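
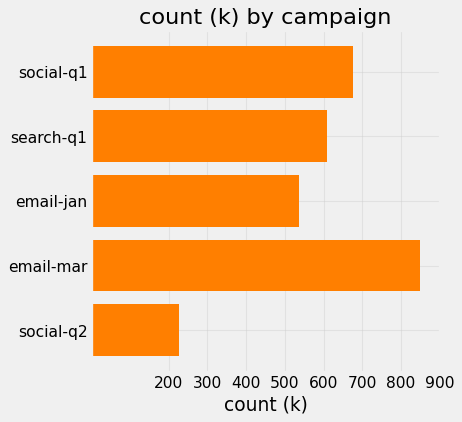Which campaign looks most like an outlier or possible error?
social-q2 ≈ 200; the rest sit between ≈ 500 and ≈ 800.

social-q2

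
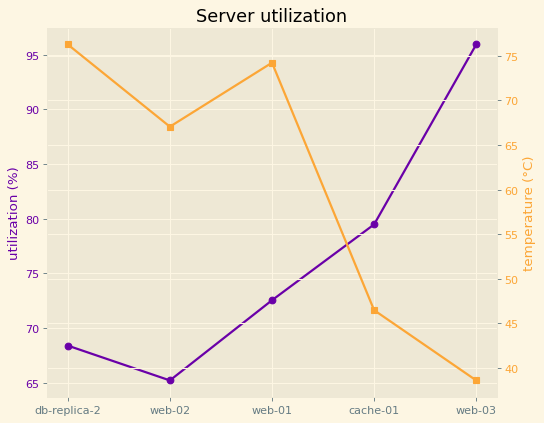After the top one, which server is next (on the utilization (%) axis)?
Top 3 (on the utilization (%) axis): web-03 ≈ 95, cache-01 ≈ 80, web-01 ≈ 75.

cache-01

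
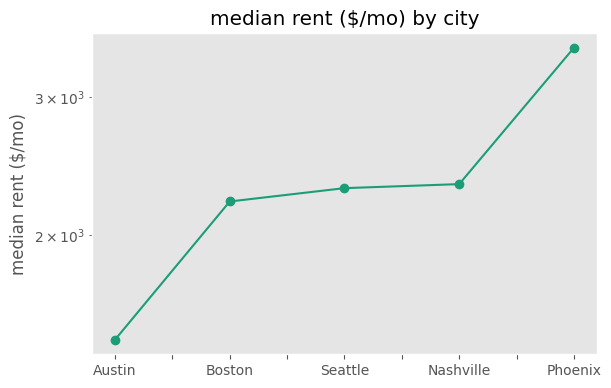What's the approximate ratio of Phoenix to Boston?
Phoenix ≈ 3400, Boston ≈ 2200; 3400/2200 ≈ 1.55.

≈ 1.55×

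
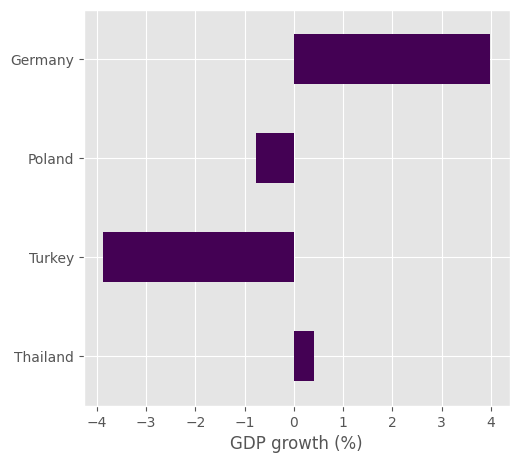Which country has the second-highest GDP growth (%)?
Thailand

Top 3: Germany ≈ 4, Thailand ≈ 0, Poland ≈ -1.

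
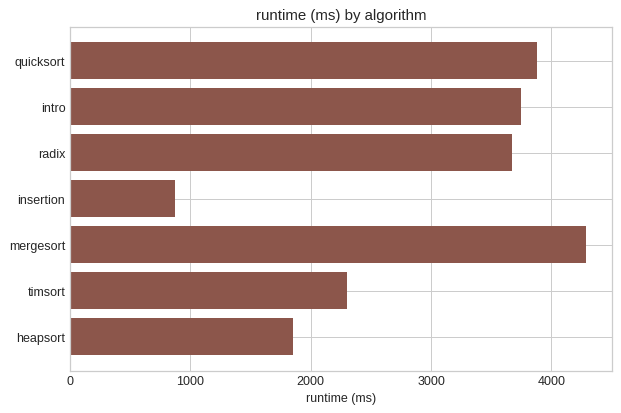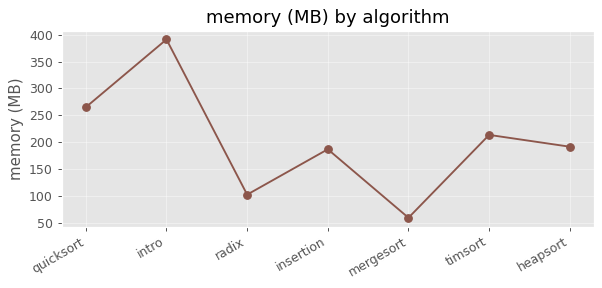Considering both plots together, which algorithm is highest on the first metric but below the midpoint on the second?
Chart 2 median memory (MB) ≈ 200; below-median algorithms: radix, insertion, mergesort. Among those, mergesort has the highest runtime (ms) (≈ 4500).

mergesort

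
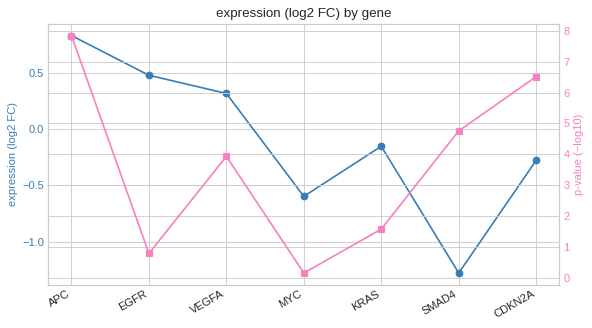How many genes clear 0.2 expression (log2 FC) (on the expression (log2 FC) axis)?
Above 0.2: APC, EGFR, VEGFA.

3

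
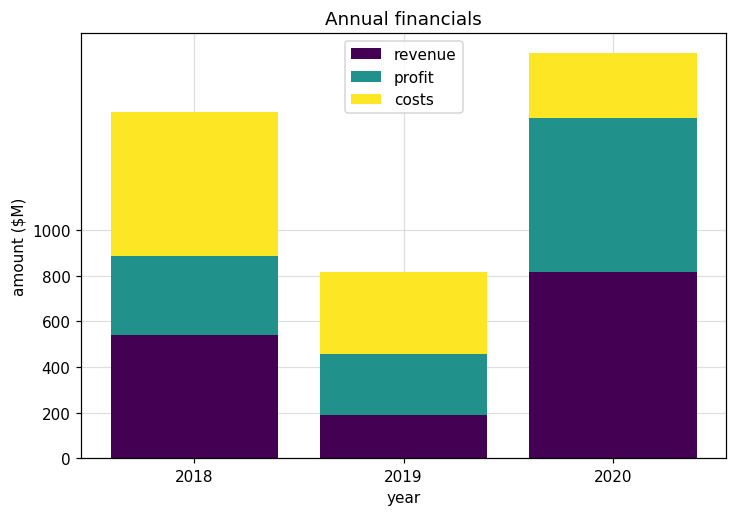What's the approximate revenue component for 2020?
≈ 800

revenue top ≈ 800, bottom ≈ 0; segment ≈ 800.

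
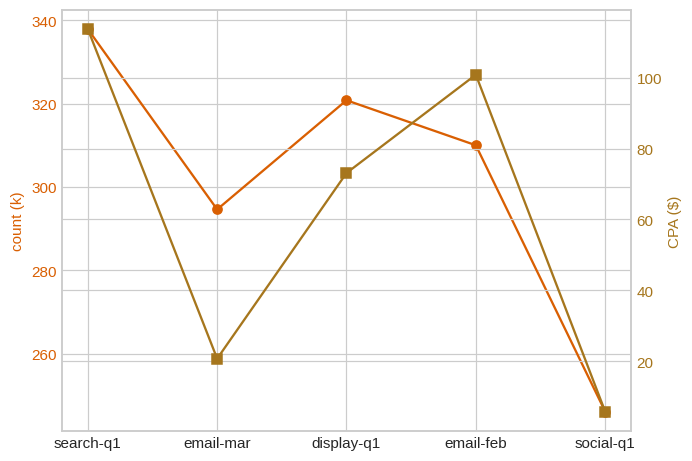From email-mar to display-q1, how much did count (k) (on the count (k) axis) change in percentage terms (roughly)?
email-mar ≈ 290, display-q1 ≈ 320; (320 − 290) / 290 ≈ +10.3%.

≈ +10.3%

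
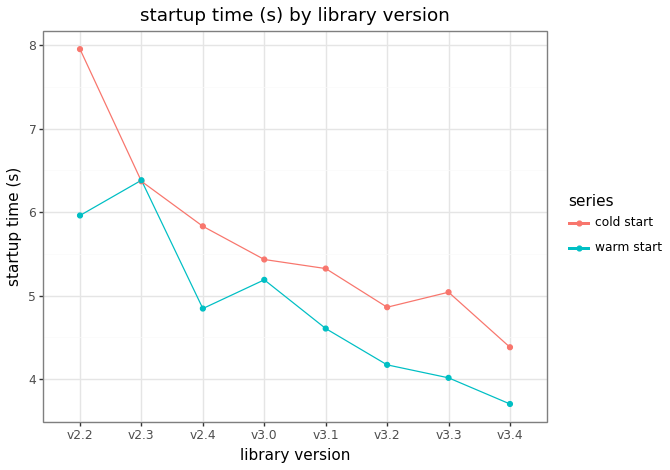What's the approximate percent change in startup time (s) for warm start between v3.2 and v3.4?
≈ -12.5%

v3.2 ≈ 4.0, v3.4 ≈ 3.5; (3.5 − 4.0) / 4.0 ≈ -12.5%.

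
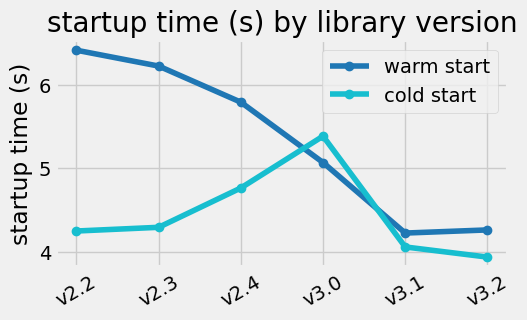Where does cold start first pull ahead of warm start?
v2.4: cold start ≈ 5.0 vs warm start ≈ 6.0 (not yet); v3.0: cold start ≈ 5.5 vs warm start ≈ 5.0 (first crossover).

v3.0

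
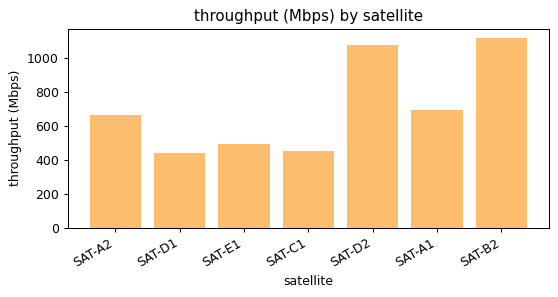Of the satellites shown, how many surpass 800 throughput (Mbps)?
2

Above 800: SAT-D2, SAT-B2.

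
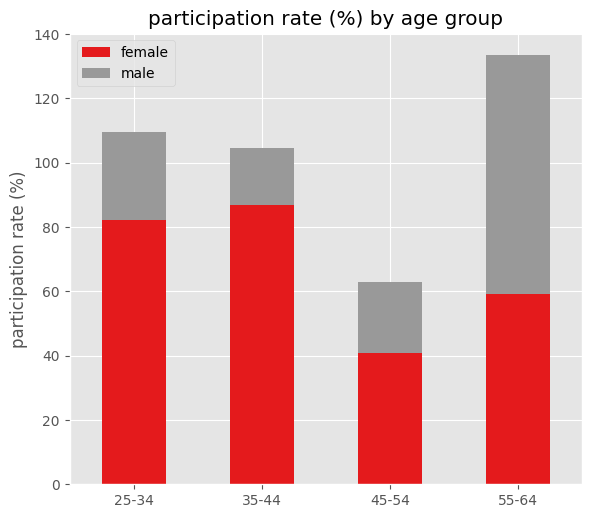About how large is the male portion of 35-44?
≈ 20

male top ≈ 100, bottom ≈ 80; segment ≈ 20.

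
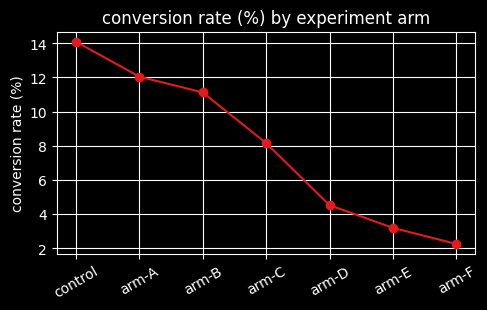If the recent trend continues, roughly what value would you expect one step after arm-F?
≈ 0.5

Last three: 5, 3, 2 → slope ≈ -1.5/step → next ≈ 0.5.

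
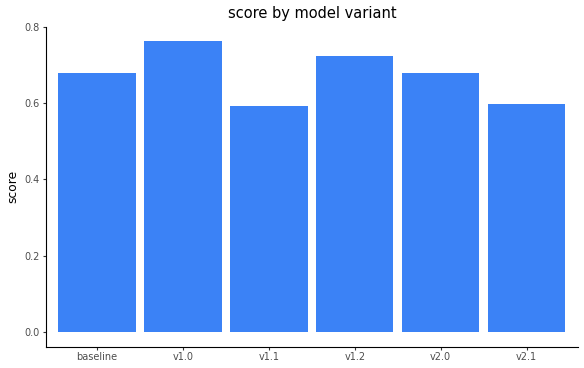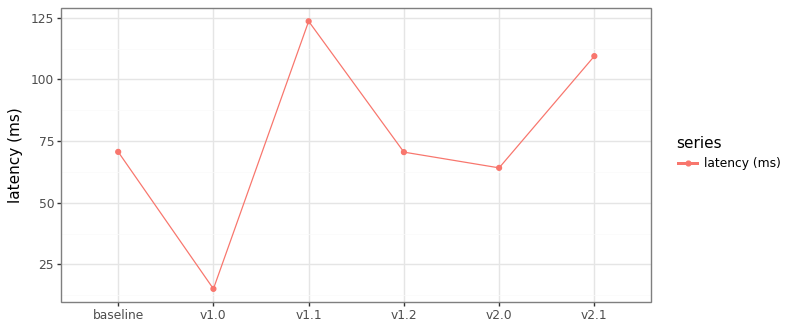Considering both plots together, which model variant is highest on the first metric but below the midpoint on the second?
v1.0

Chart 2 median latency (ms) ≈ 80; below-median model variants: v1.0, v1.2, v2.0. Among those, v1.0 has the highest score (≈ 0.8).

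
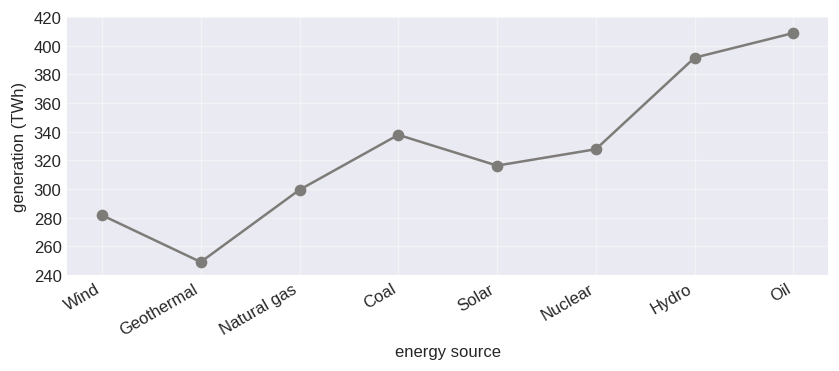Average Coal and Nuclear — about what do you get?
≈ 330

(340 + 320) / 2 ≈ 330.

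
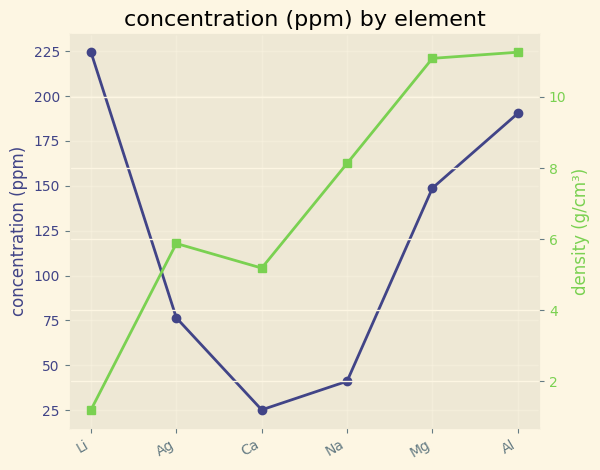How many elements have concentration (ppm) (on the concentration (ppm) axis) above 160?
2

Above 160: Li, Al.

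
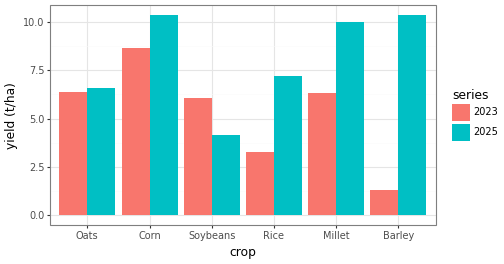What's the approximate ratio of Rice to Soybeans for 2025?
≈ 1.75×

Rice ≈ 7, Soybeans ≈ 4; 7/4 ≈ 1.75.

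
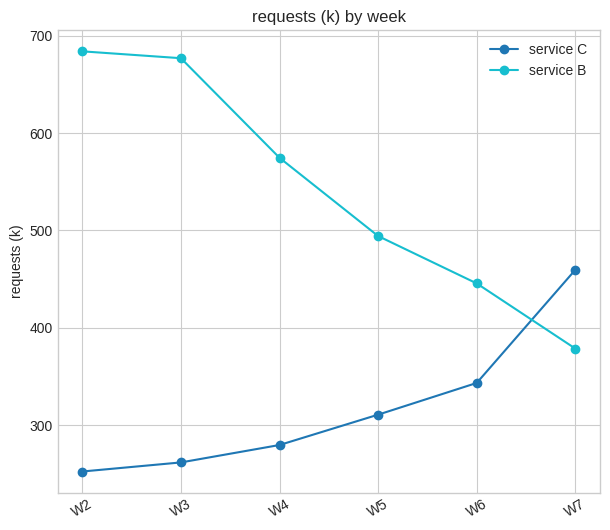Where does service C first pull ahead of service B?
W7

W6: service C ≈ 350 vs service B ≈ 450 (not yet); W7: service C ≈ 450 vs service B ≈ 400 (first crossover).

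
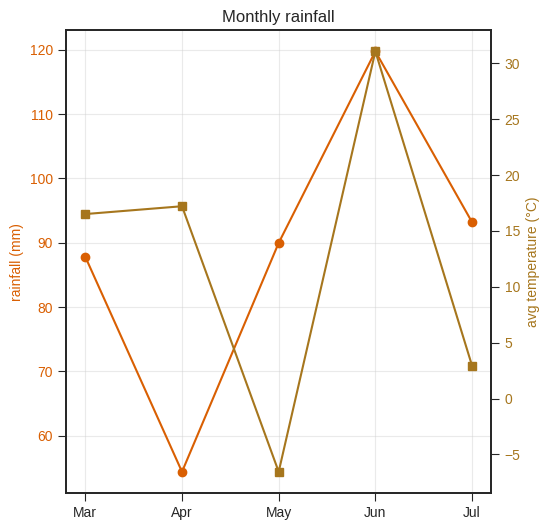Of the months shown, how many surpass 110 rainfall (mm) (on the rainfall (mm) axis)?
1

Above 110: Jun.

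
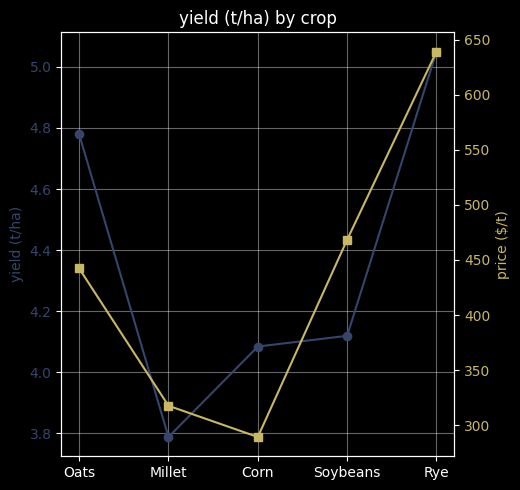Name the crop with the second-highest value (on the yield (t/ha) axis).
Top 3 (on the yield (t/ha) axis): Rye ≈ 5.0, Oats ≈ 4.8, Soybeans ≈ 4.2.

Oats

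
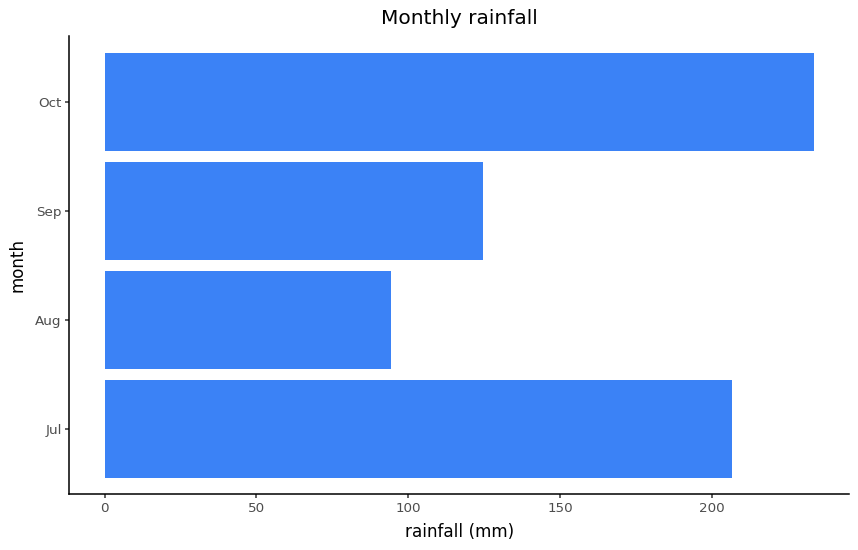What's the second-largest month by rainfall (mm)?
Jul

Top 3: Oct ≈ 240, Jul ≈ 200, Sep ≈ 120.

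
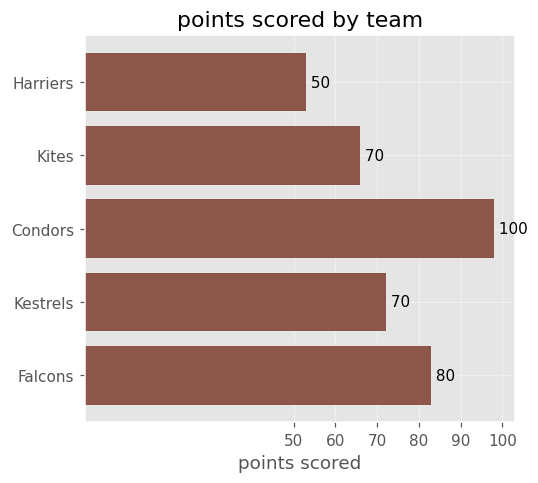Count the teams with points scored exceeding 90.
Above 90: Condors.

1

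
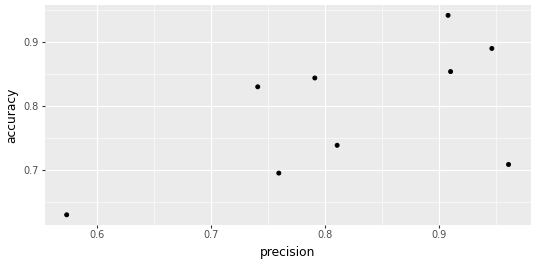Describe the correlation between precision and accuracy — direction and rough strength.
positive, moderate

Points are positively correlated; moderate (|r| ≈ 0.6).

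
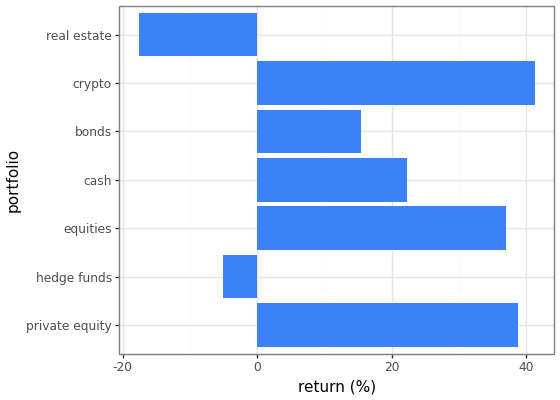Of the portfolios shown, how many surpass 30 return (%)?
3

Above 30: private equity, equities, crypto.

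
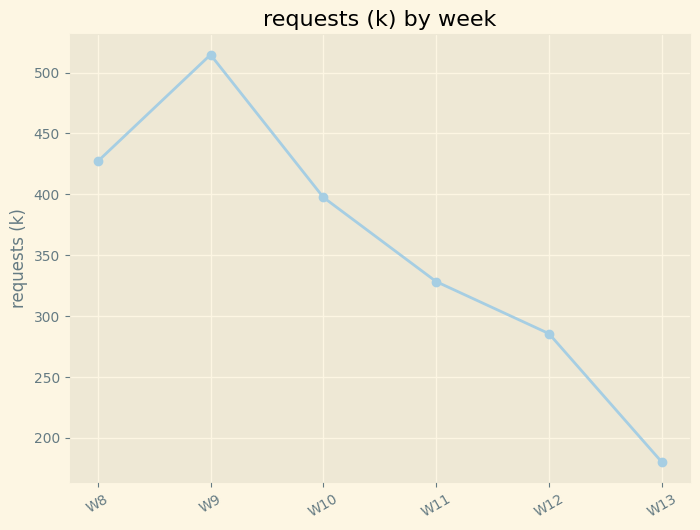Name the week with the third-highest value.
Top 4: W9 ≈ 500, W8 ≈ 450, W10 ≈ 400, W11 ≈ 350.

W10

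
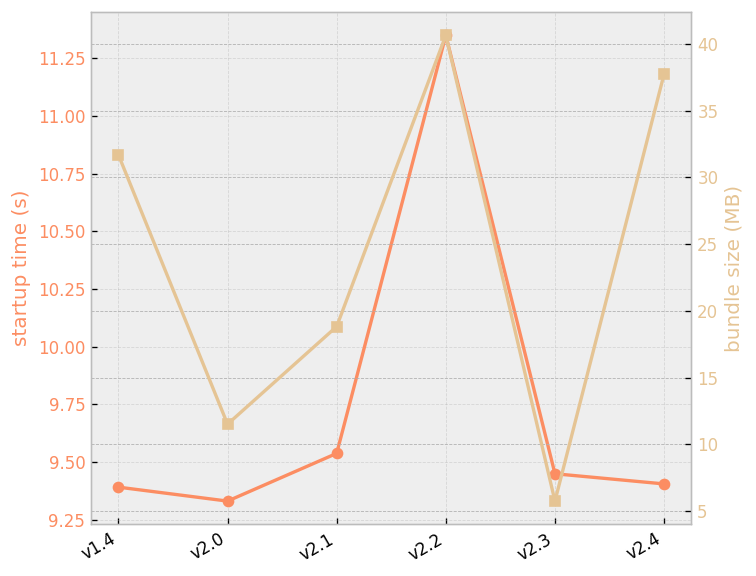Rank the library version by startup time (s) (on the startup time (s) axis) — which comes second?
v2.1

Top 3 (on the startup time (s) axis): v2.2 ≈ 11.4, v2.1 ≈ 9.6, v2.3 ≈ 9.4.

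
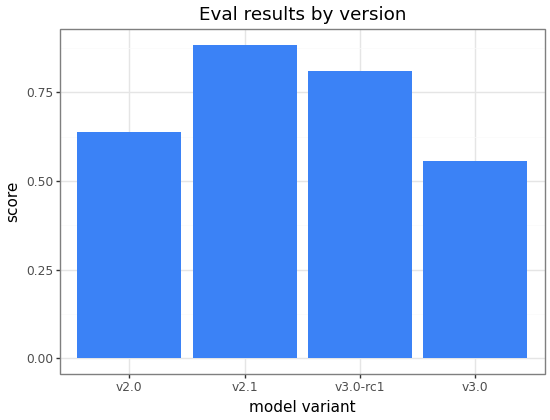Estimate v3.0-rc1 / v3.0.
≈ 1.33×

v3.0-rc1 ≈ 0.8, v3.0 ≈ 0.6; 0.8/0.6 ≈ 1.33.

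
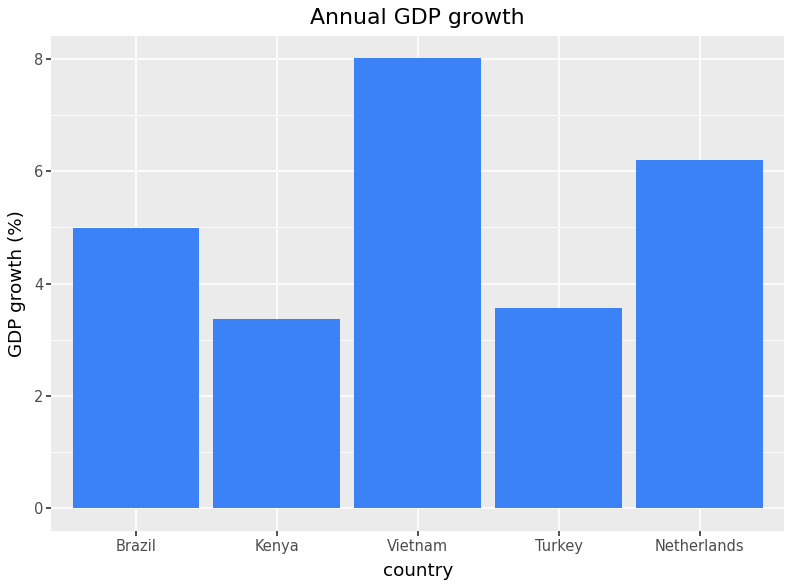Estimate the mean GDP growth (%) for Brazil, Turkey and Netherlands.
(5 + 4 + 6) / 3 ≈ 5.

≈ 5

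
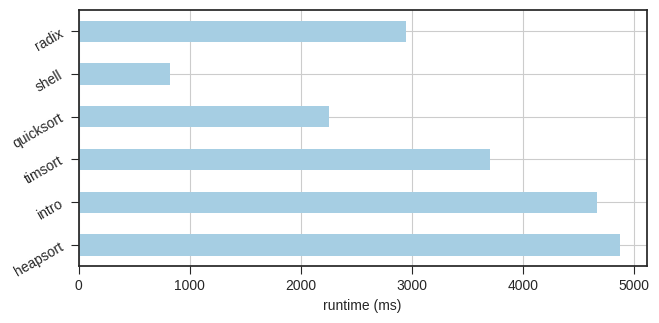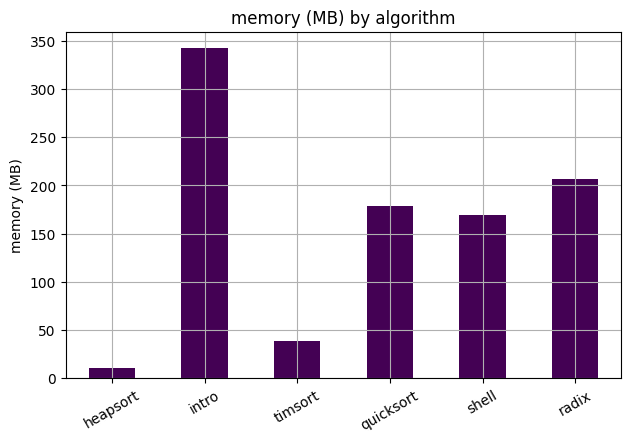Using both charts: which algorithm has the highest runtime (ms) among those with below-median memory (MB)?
Chart 2 median memory (MB) ≈ 150; below-median algorithms: heapsort, timsort, shell. Among those, heapsort has the highest runtime (ms) (≈ 5000).

heapsort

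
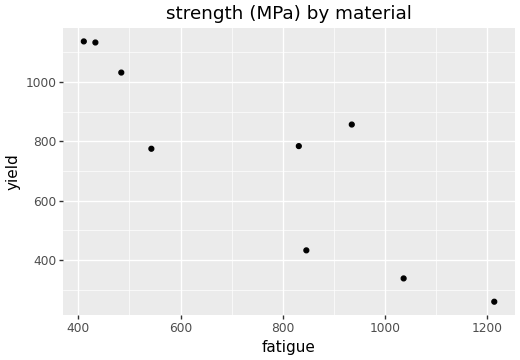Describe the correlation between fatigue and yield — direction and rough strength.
Points are negatively correlated; strong (|r| ≈ 0.9).

negative, strong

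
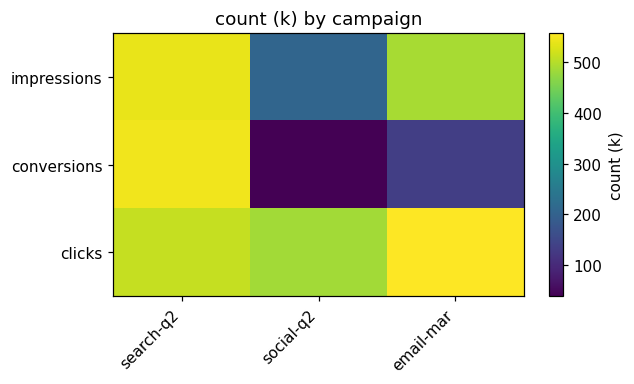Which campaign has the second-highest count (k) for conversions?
email-mar

Top 3 for conversions: search-q2 ≈ 550, email-mar ≈ 150, social-q2 ≈ 50.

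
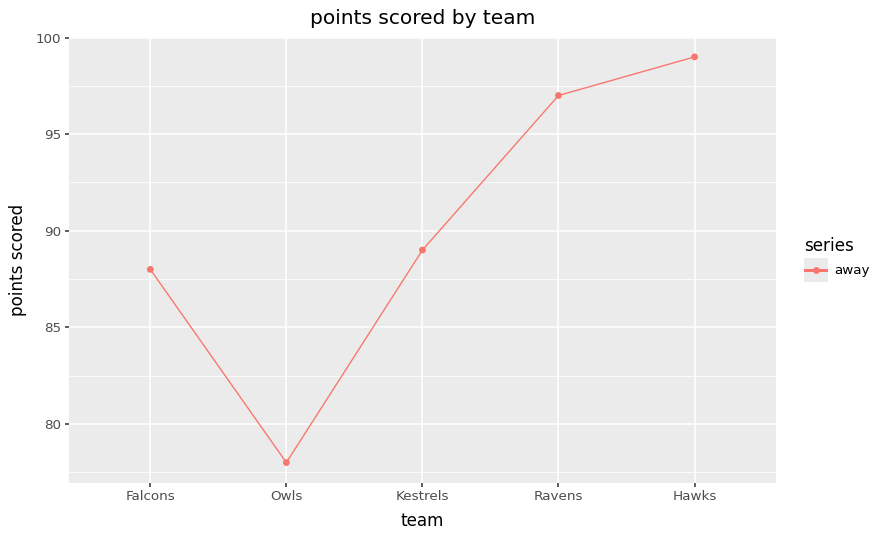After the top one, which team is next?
Ravens

Top 3: Hawks ≈ 100, Ravens ≈ 96, Kestrels ≈ 88.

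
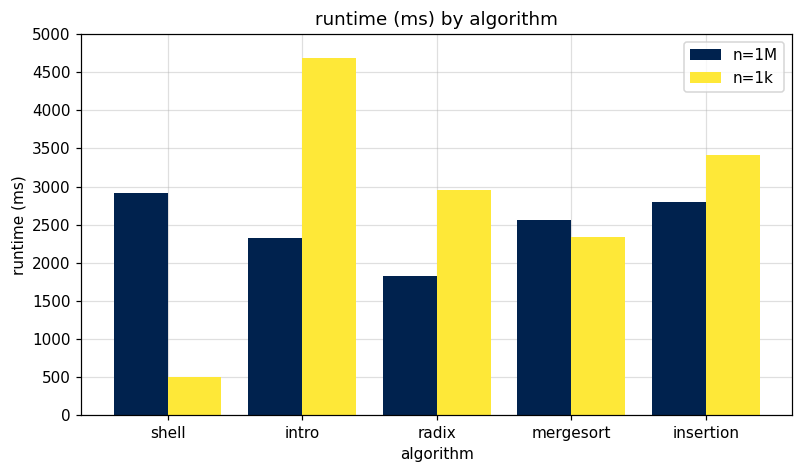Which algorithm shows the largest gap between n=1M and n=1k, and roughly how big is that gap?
shell: n=1M ≈ 3000, n=1k ≈ 500 → gap ≈ 2500. Next-largest (intro) is only ≈ 2000.

shell, ≈ 2500 ms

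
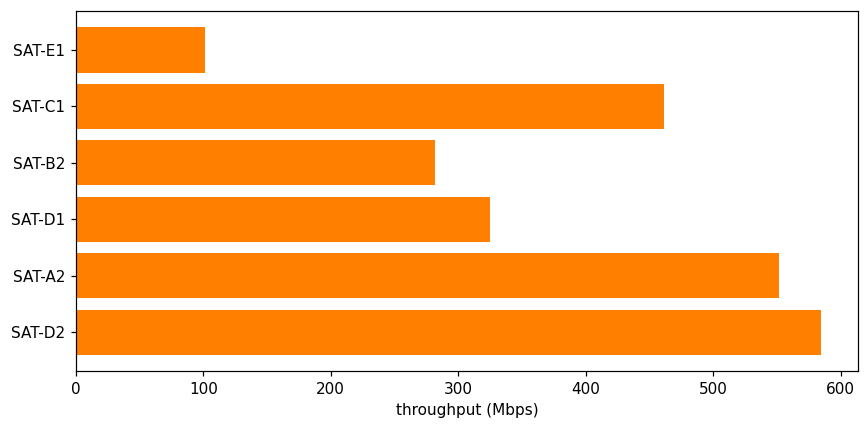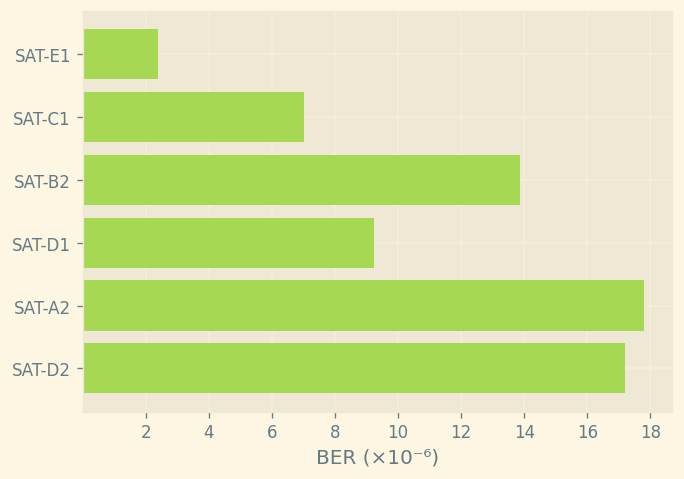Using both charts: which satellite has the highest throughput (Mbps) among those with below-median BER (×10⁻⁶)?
SAT-C1

Chart 2 median BER (×10⁻⁶) ≈ 12; below-median satellites: SAT-E1, SAT-C1, SAT-D1. Among those, SAT-C1 has the highest throughput (Mbps) (≈ 500).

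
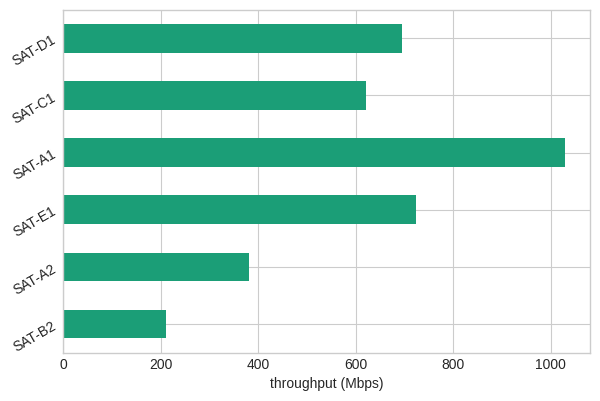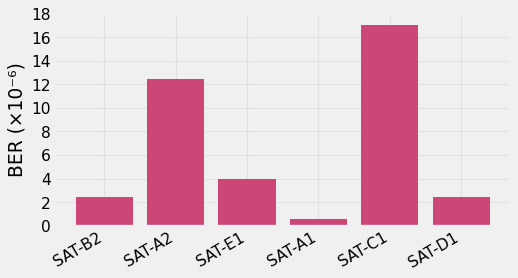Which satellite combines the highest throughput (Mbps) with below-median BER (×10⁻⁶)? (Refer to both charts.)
Chart 2 median BER (×10⁻⁶) ≈ 4; below-median satellites: SAT-B2, SAT-A1, SAT-D1. Among those, SAT-A1 has the highest throughput (Mbps) (≈ 1000).

SAT-A1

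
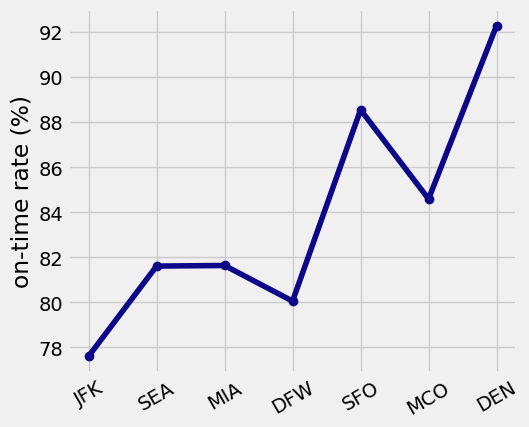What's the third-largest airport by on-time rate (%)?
MCO

Top 4: DEN ≈ 92, SFO ≈ 88, MCO ≈ 84, MIA ≈ 82.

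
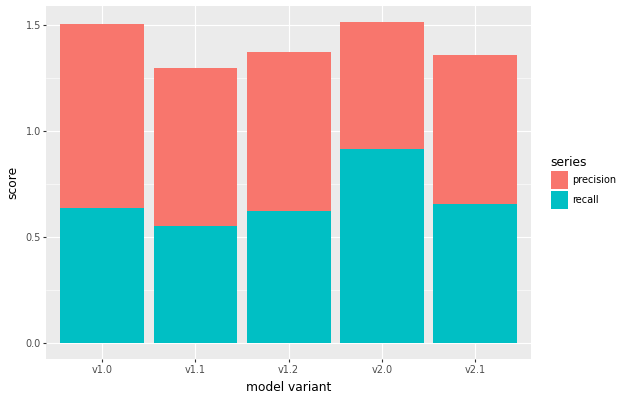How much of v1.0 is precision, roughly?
≈ 1.0

precision top ≈ 1.6, bottom ≈ 0.6; segment ≈ 1.0.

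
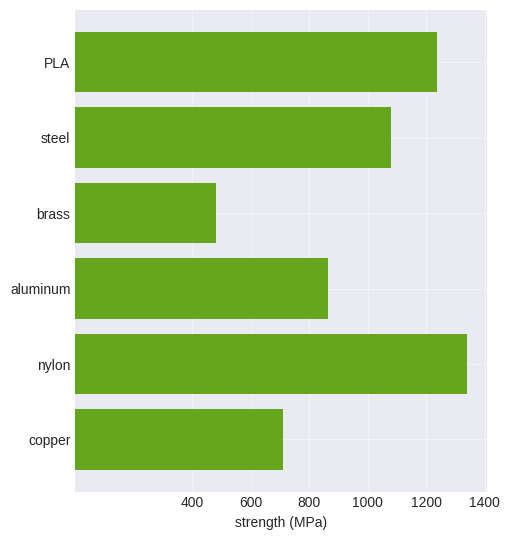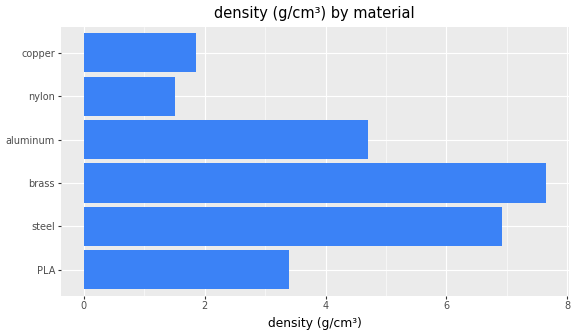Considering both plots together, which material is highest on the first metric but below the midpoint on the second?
Chart 2 median density (g/cm³) ≈ 4; below-median materials: PLA, nylon, copper. Among those, nylon has the highest strength (MPa) (≈ 1400).

nylon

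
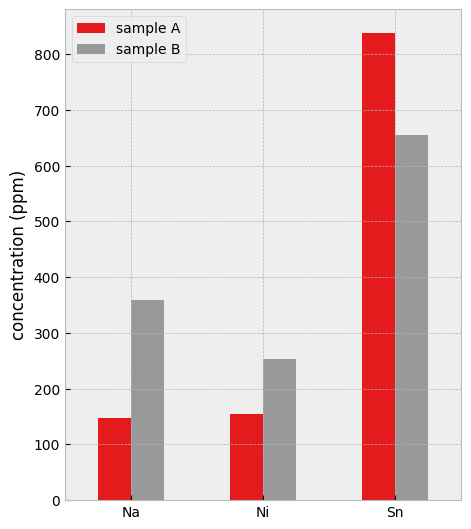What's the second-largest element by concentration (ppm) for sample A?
Top 3 for sample A: Sn ≈ 800, Ni ≈ 200, Na ≈ 100.

Ni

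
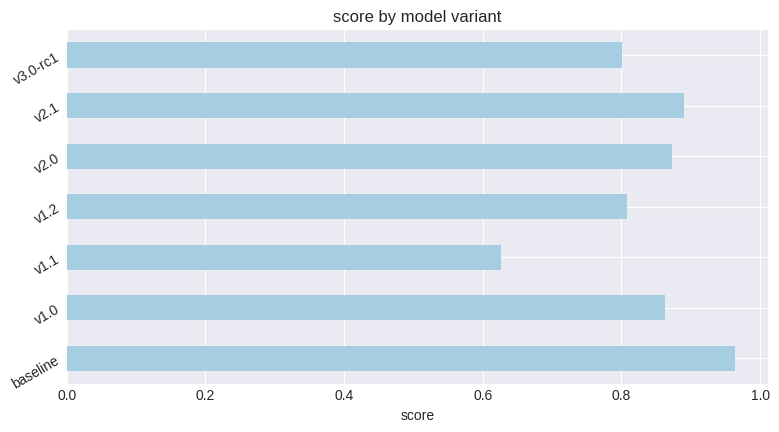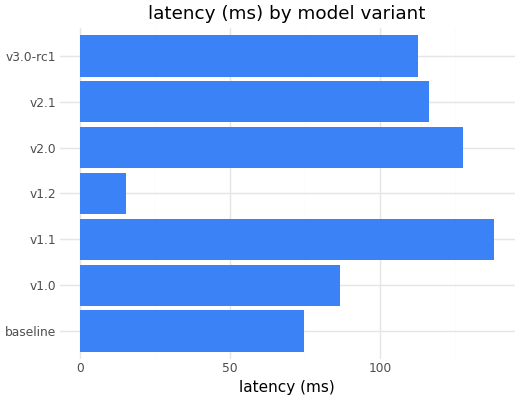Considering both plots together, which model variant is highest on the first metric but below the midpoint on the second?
baseline

Chart 2 median latency (ms) ≈ 120; below-median model variants: baseline, v1.0, v1.2. Among those, baseline has the highest score (≈ 1).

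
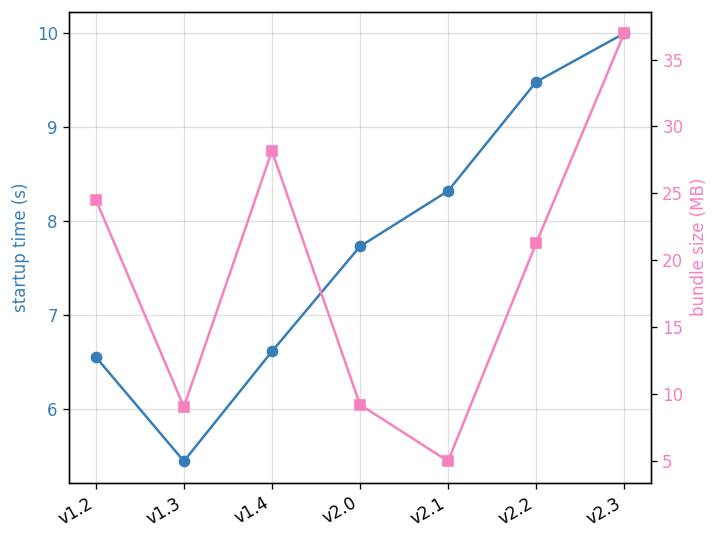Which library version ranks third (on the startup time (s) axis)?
Top 4 (on the startup time (s) axis): v2.3 ≈ 10.0, v2.2 ≈ 9.5, v2.1 ≈ 8.5, v2.0 ≈ 7.5.

v2.1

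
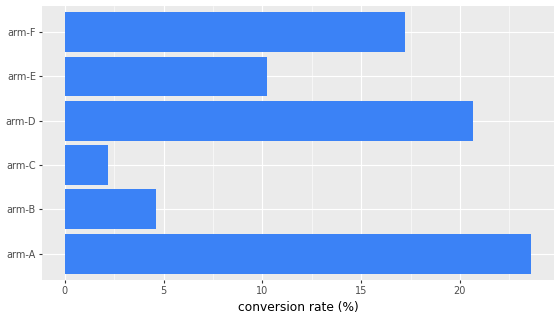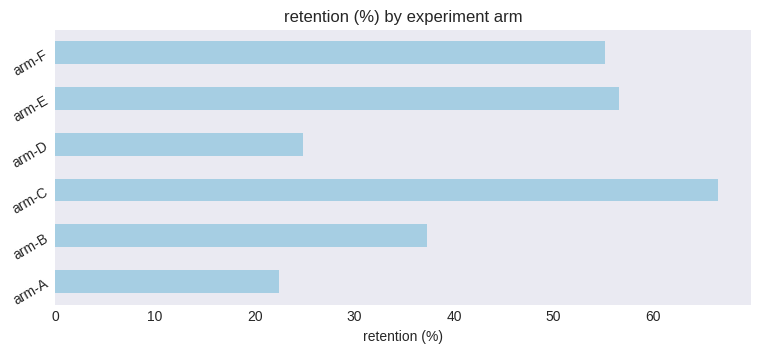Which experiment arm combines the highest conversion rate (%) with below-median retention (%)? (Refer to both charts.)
Chart 2 median retention (%) ≈ 50; below-median experiment arms: arm-A, arm-B, arm-D. Among those, arm-A has the highest conversion rate (%) (≈ 25).

arm-A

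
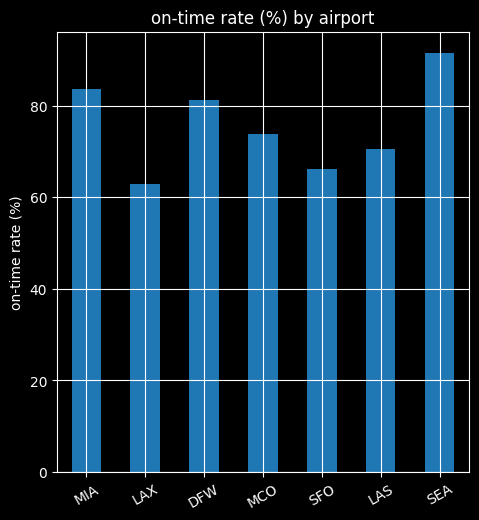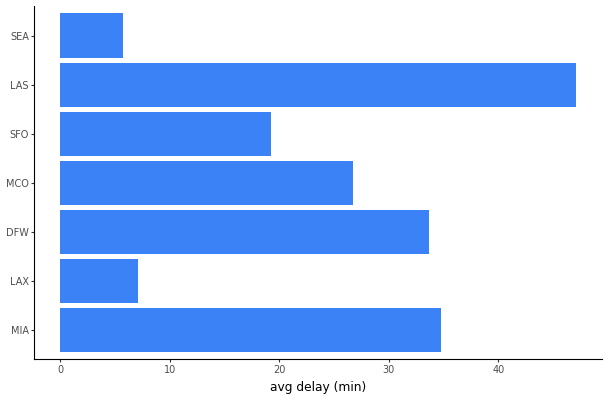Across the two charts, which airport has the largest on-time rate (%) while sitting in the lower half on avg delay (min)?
Chart 2 median avg delay (min) ≈ 25; below-median airports: LAX, SFO, SEA. Among those, SEA has the highest on-time rate (%) (≈ 90).

SEA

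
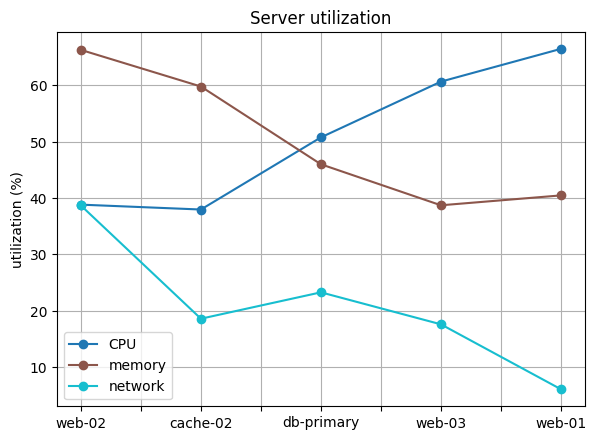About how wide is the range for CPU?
≈ 30

Max web-01 ≈ 70, min cache-02 ≈ 40; range ≈ 30.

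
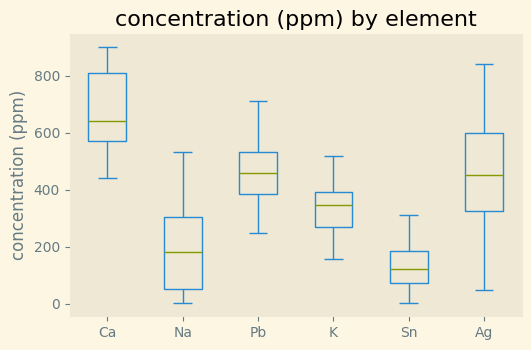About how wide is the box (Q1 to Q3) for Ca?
≈ 250

Q3 ≈ 800, Q1 ≈ 550; IQR ≈ 250.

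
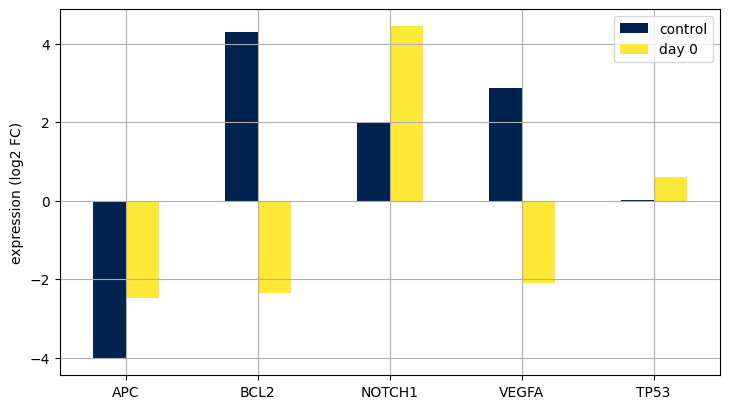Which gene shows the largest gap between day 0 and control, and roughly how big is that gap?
BCL2: day 0 ≈ -2, control ≈ 4 → gap ≈ 6. Next-largest (VEGFA) is only ≈ 5.

BCL2, ≈ 6 log2 FC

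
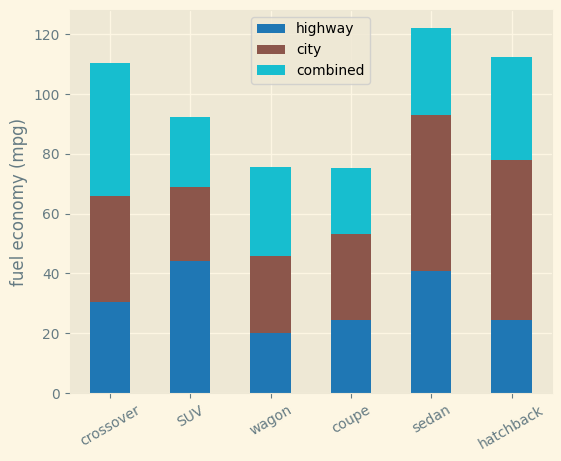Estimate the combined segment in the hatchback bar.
≈ 40

combined top ≈ 120, bottom ≈ 80; segment ≈ 40.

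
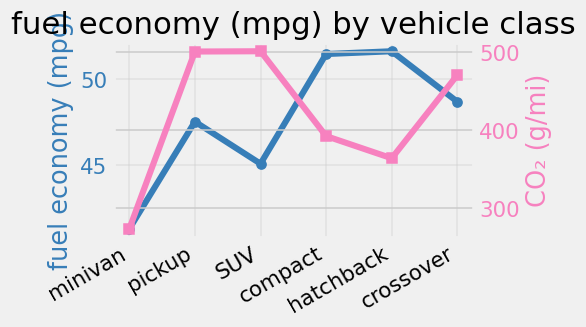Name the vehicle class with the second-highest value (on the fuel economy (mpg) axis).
compact

Top 3 (on the fuel economy (mpg) axis): hatchback ≈ 52, compact ≈ 51, crossover ≈ 49.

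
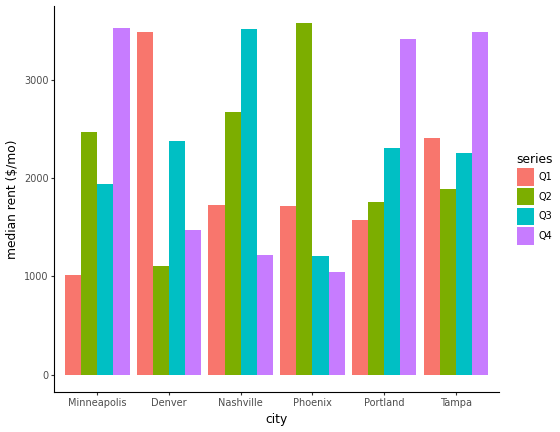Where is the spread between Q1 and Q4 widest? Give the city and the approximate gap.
Minneapolis: Q1 ≈ 1000, Q4 ≈ 3500 → gap ≈ 2500. Next-largest (Denver) is only ≈ 2000.

Minneapolis, ≈ 2500 $/mo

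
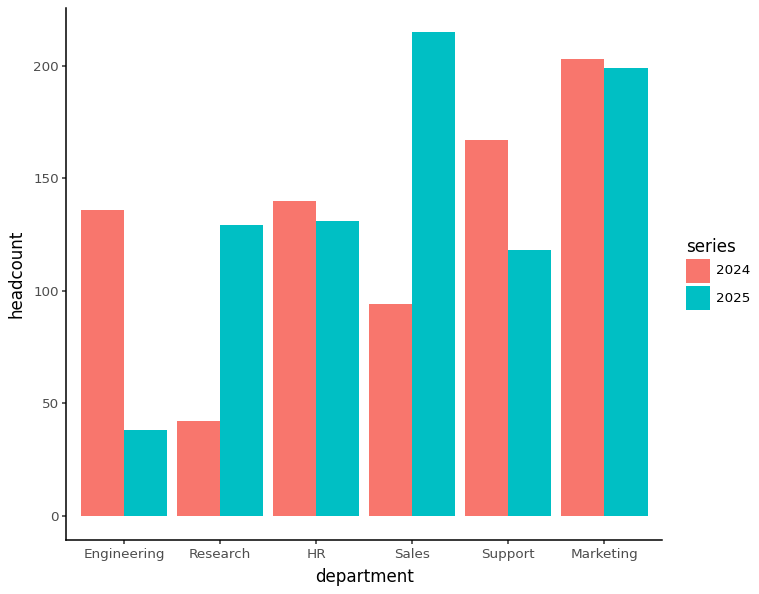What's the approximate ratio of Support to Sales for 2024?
Support ≈ 160, Sales ≈ 100; 160/100 ≈ 1.6.

≈ 1.6×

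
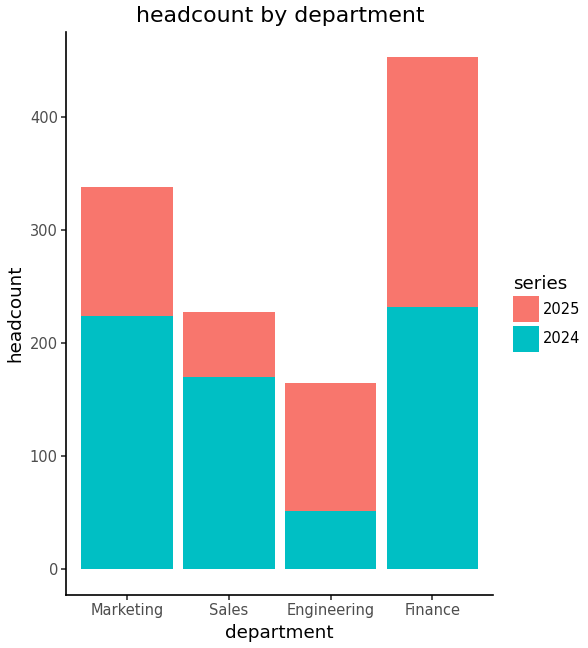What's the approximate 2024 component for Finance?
≈ 250

2024 top ≈ 250, bottom ≈ 0; segment ≈ 250.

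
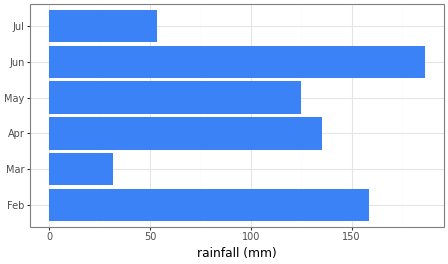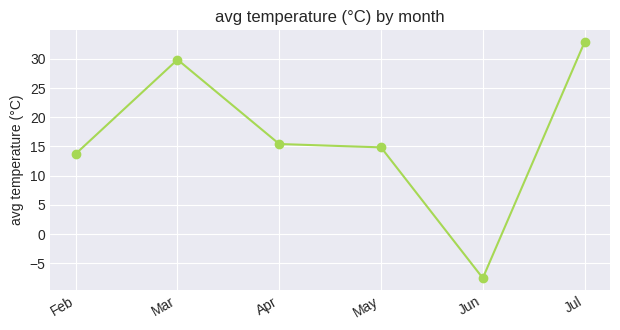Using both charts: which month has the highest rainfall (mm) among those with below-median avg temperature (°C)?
Jun

Chart 2 median avg temperature (°C) ≈ 15; below-median months: Feb, May, Jun. Among those, Jun has the highest rainfall (mm) (≈ 180).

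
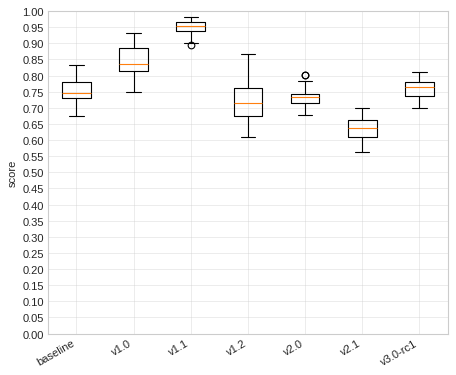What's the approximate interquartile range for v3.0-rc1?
≈ 0.05

Q3 ≈ 0.80, Q1 ≈ 0.75; IQR ≈ 0.05.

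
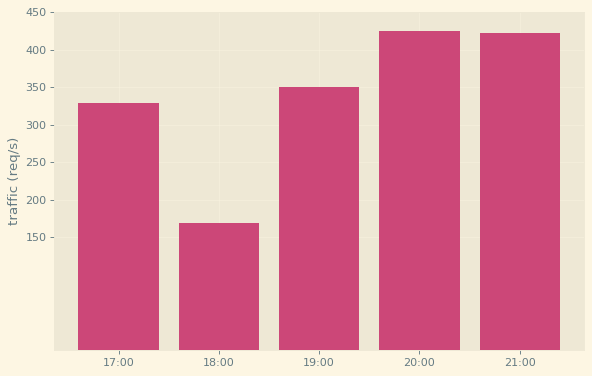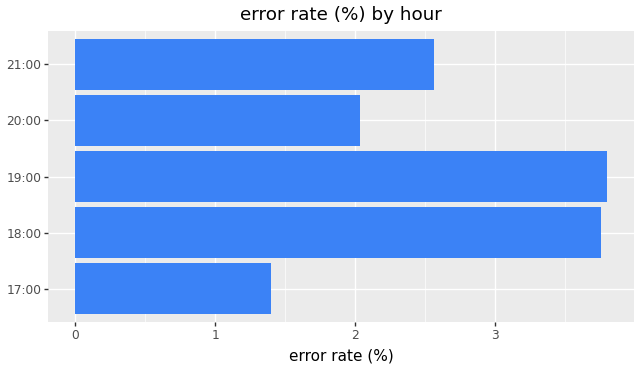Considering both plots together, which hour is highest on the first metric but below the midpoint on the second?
Chart 2 median error rate (%) ≈ 2.5; below-median hours: 17:00, 20:00. Among those, 20:00 has the highest traffic (req/s) (≈ 450).

20:00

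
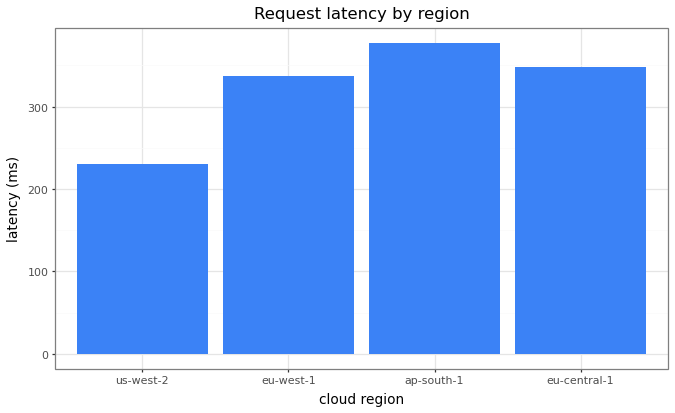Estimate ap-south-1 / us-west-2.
ap-south-1 ≈ 400, us-west-2 ≈ 250; 400/250 ≈ 1.6.

≈ 1.6×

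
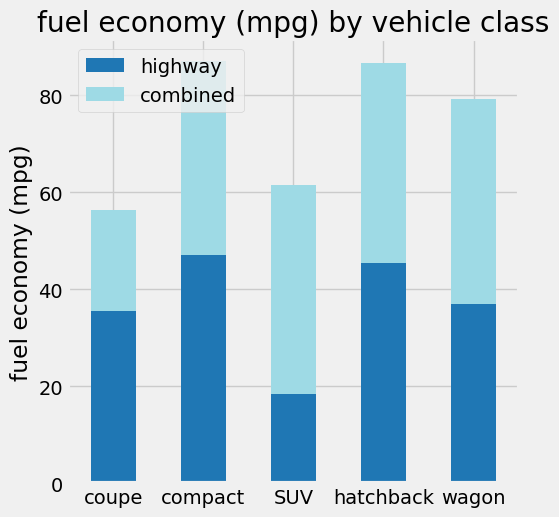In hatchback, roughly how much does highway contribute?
≈ 50

highway top ≈ 50, bottom ≈ 0; segment ≈ 50.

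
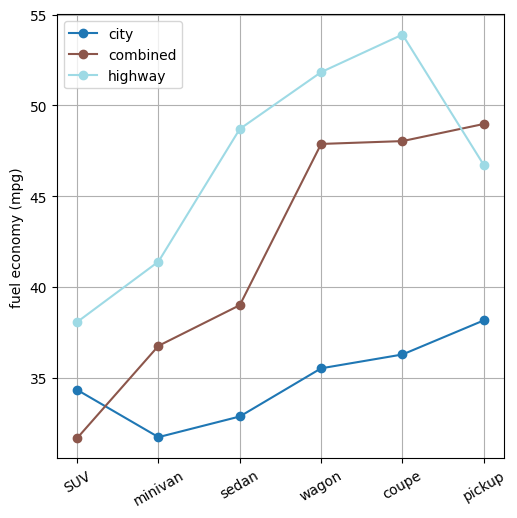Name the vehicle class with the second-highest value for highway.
Top 3 for highway: coupe ≈ 54, wagon ≈ 52, sedan ≈ 48.

wagon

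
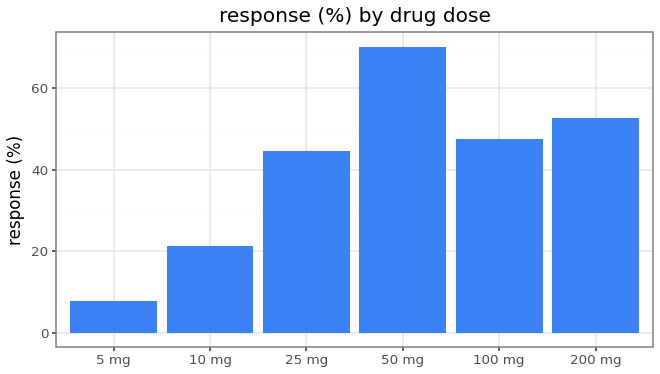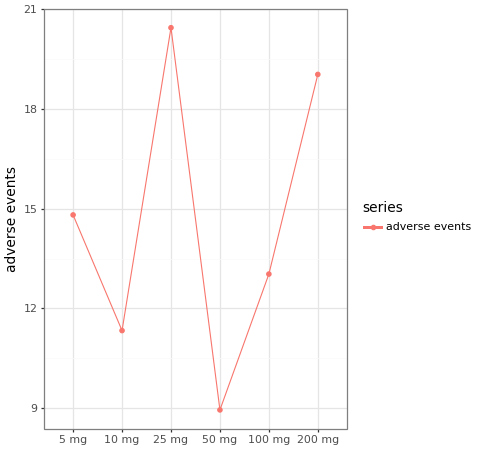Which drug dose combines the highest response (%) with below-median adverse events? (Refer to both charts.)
50 mg

Chart 2 median adverse events ≈ 14; below-median drug doses: 10 mg, 50 mg, 100 mg. Among those, 50 mg has the highest response (%) (≈ 70).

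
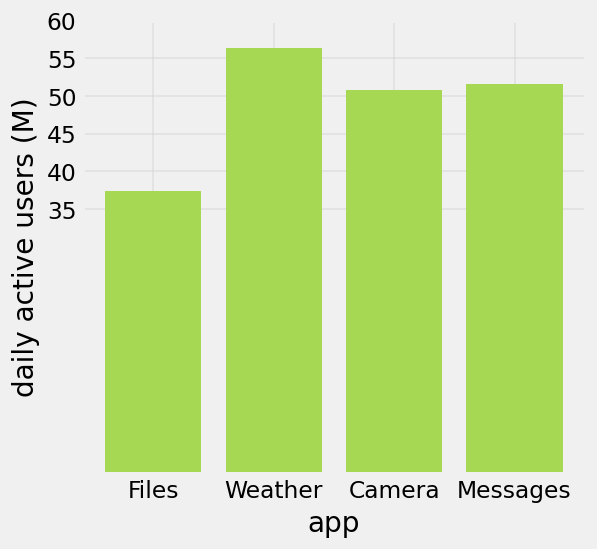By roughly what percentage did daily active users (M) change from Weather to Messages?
≈ -9.1%

Weather ≈ 55, Messages ≈ 50; (50 − 55) / 55 ≈ -9.1%.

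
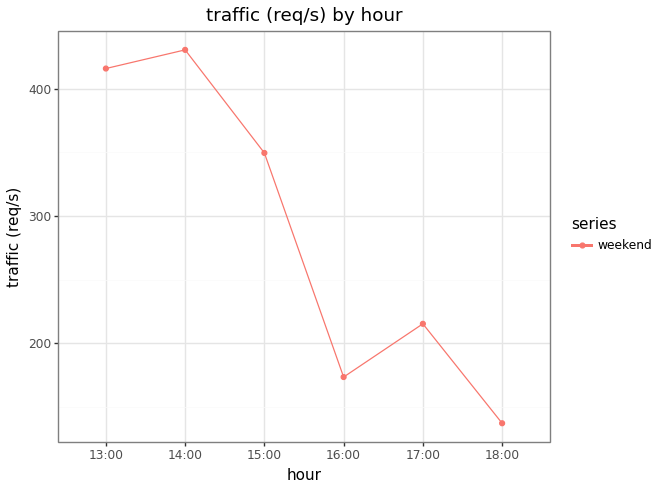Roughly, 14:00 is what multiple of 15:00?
≈ 1.21×

14:00 ≈ 425, 15:00 ≈ 350; 425/350 ≈ 1.21.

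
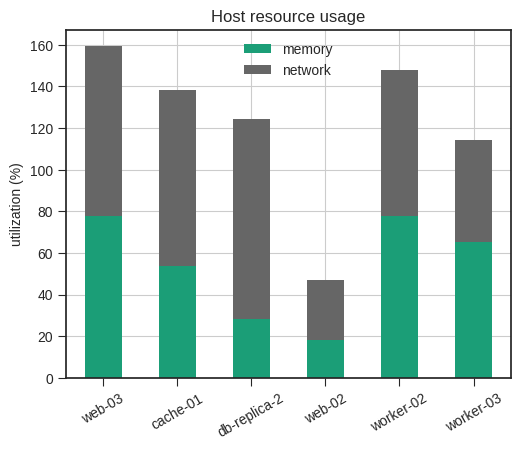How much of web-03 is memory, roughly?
memory top ≈ 80, bottom ≈ 0; segment ≈ 80.

≈ 80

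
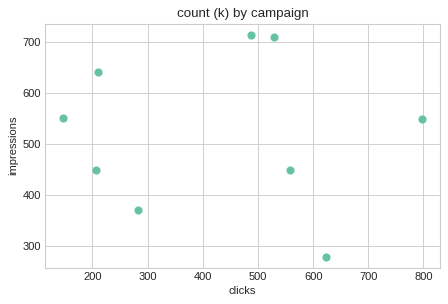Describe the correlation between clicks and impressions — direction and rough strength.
Points are roughly uncorrelated; weak (|r| ≈ 0.0).

no clear correlation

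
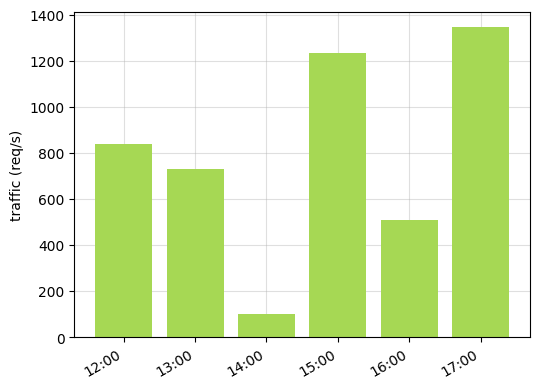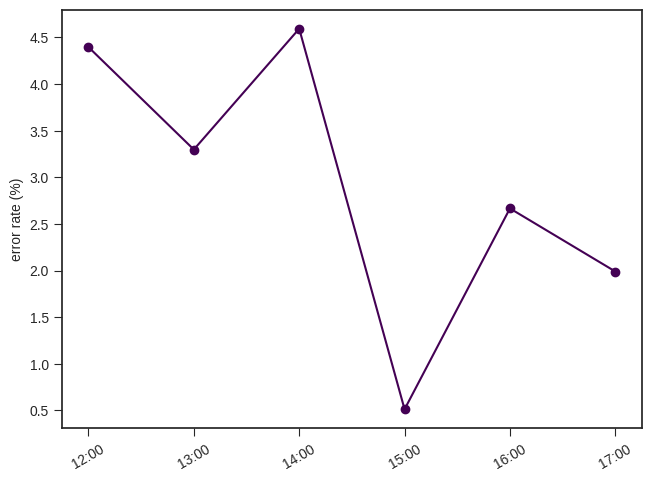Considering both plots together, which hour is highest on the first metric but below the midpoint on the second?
17:00

Chart 2 median error rate (%) ≈ 3; below-median hours: 15:00, 16:00, 17:00. Among those, 17:00 has the highest traffic (req/s) (≈ 1400).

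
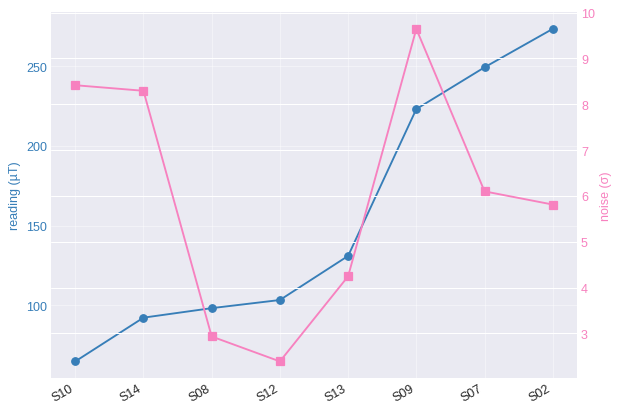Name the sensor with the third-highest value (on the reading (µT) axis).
S09

Top 4 (on the reading (µT) axis): S02 ≈ 280, S07 ≈ 240, S09 ≈ 220, S13 ≈ 140.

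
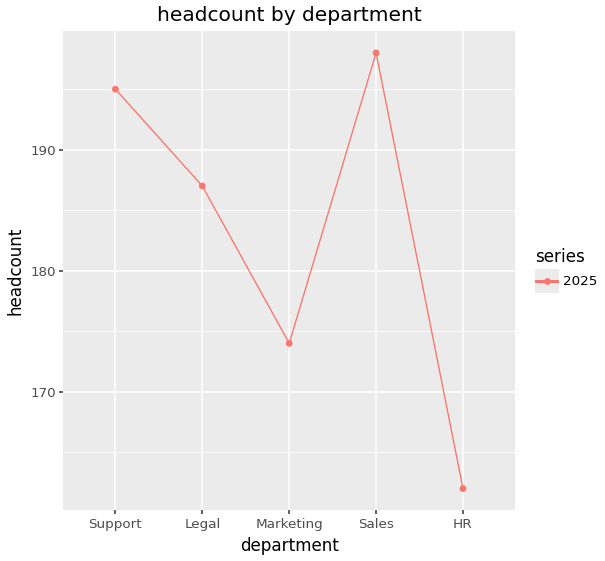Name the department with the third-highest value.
Legal

Top 4: Sales ≈ 200, Support ≈ 195, Legal ≈ 185, Marketing ≈ 175.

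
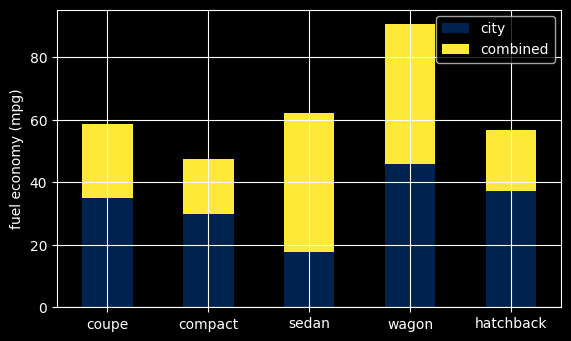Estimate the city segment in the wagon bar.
city top ≈ 50, bottom ≈ 0; segment ≈ 50.

≈ 50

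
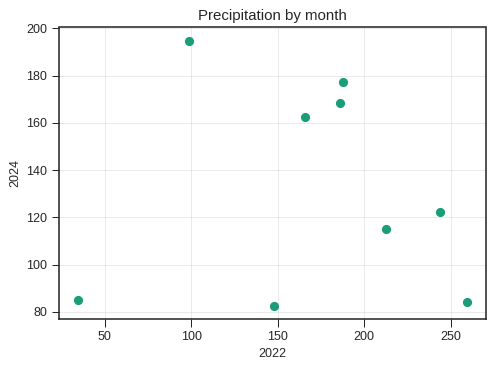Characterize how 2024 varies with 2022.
no clear correlation

Points are roughly uncorrelated; weak (|r| ≈ 0.1).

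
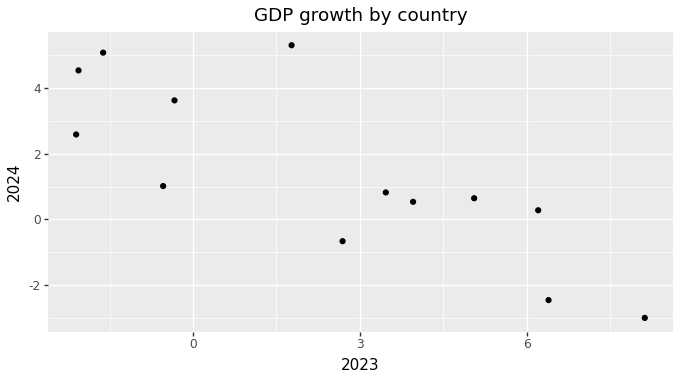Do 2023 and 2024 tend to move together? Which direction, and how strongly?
Points are negatively correlated; strong (|r| ≈ 0.8).

negative, strong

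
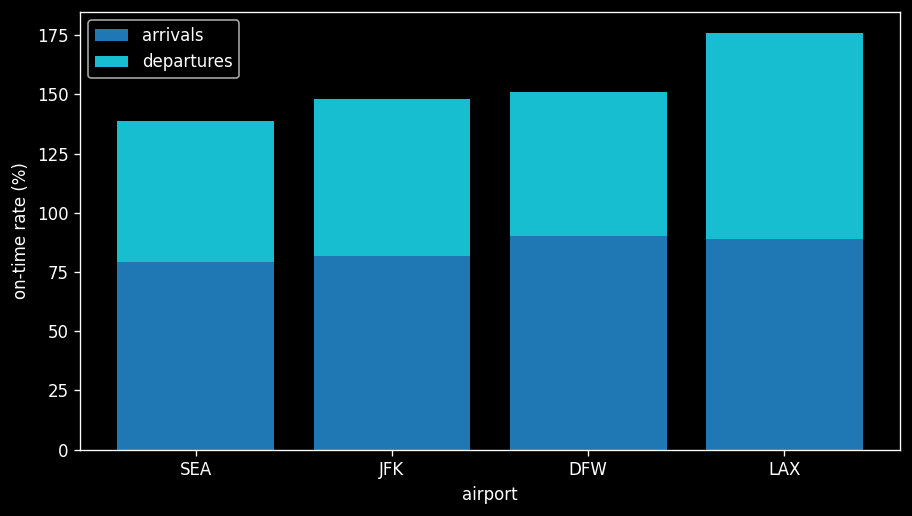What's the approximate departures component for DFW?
≈ 60

departures top ≈ 160, bottom ≈ 100; segment ≈ 60.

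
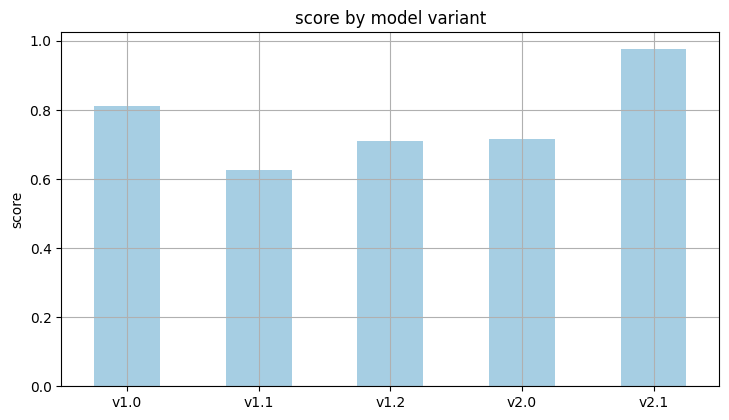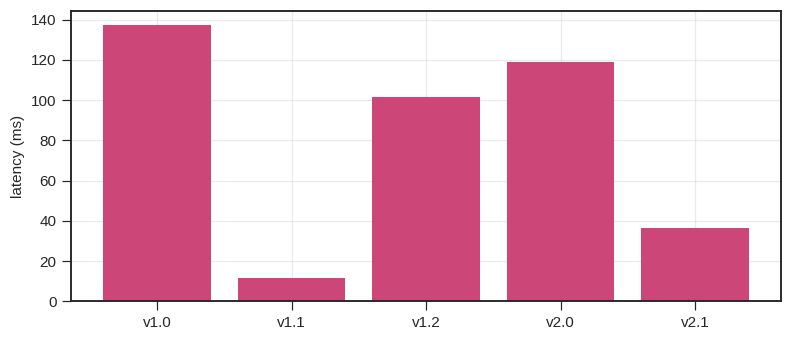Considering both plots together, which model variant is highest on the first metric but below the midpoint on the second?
v2.1

Chart 2 median latency (ms) ≈ 100; below-median model variants: v1.1, v2.1. Among those, v2.1 has the highest score (≈ 1).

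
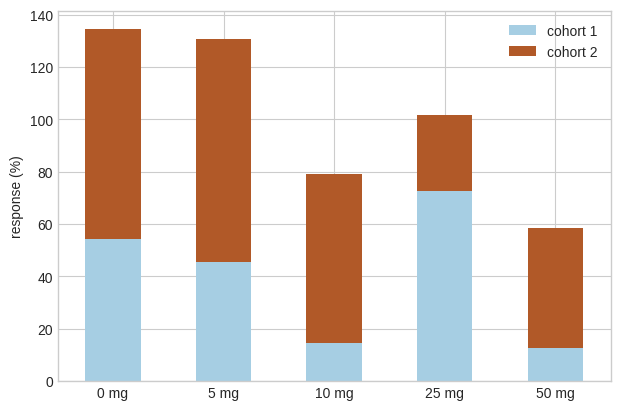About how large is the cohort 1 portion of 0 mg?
≈ 60

cohort 1 top ≈ 60, bottom ≈ 0; segment ≈ 60.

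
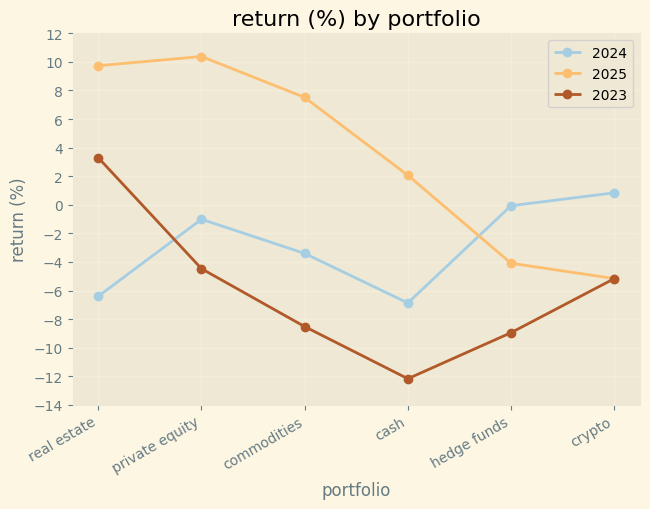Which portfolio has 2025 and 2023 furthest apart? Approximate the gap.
commodities, ≈ 16 %

commodities: 2025 ≈ 8, 2023 ≈ -8 → gap ≈ 16. Next-largest (private equity) is only ≈ 14.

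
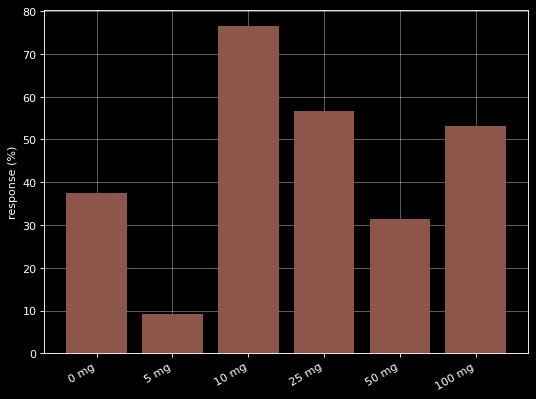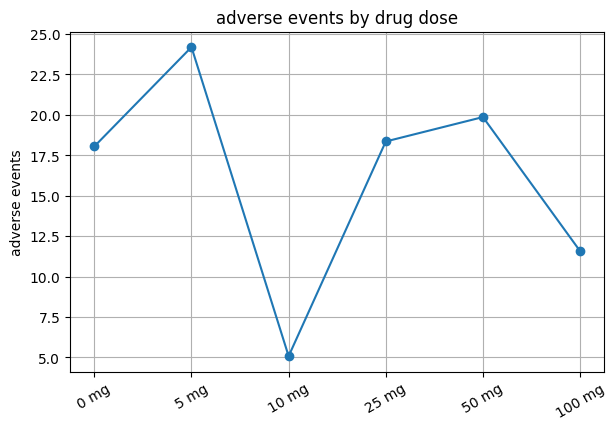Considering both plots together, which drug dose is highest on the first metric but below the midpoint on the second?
10 mg

Chart 2 median adverse events ≈ 20; below-median drug doses: 0 mg, 10 mg, 100 mg. Among those, 10 mg has the highest response (%) (≈ 80).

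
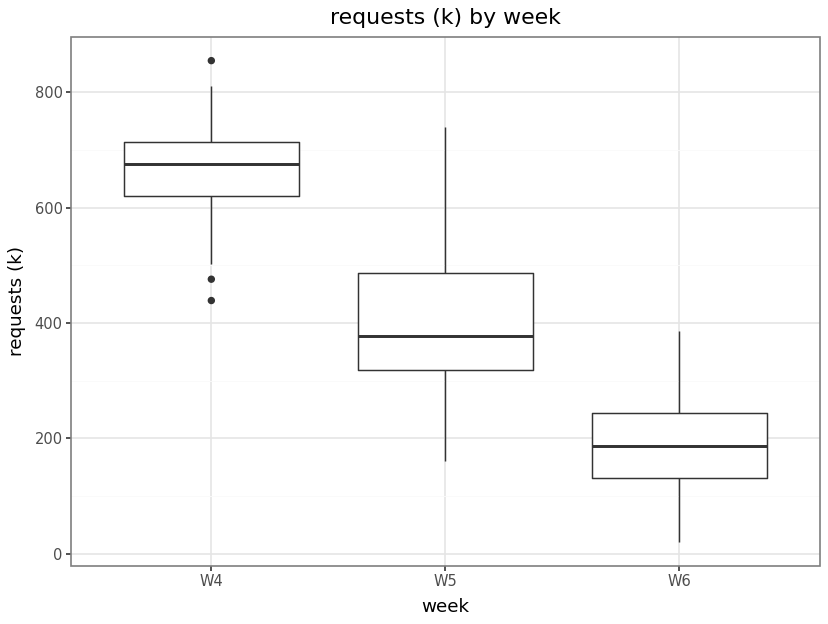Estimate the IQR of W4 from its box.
≈ 100

Q3 ≈ 700, Q1 ≈ 600; IQR ≈ 100.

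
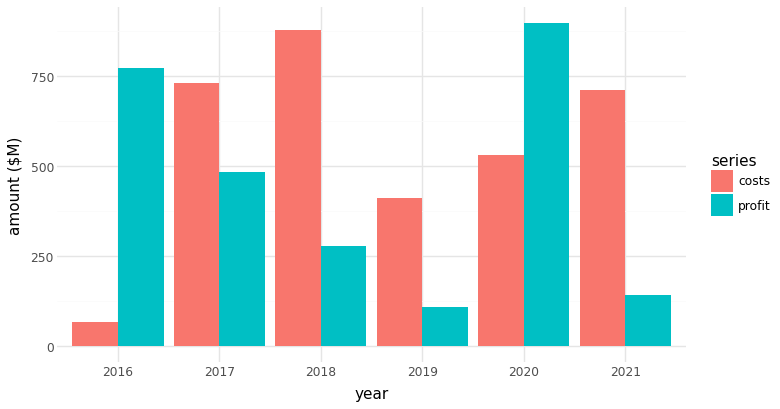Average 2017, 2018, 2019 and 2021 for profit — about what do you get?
≈ 250

(500 + 300 + 100 + 100) / 4 ≈ 250.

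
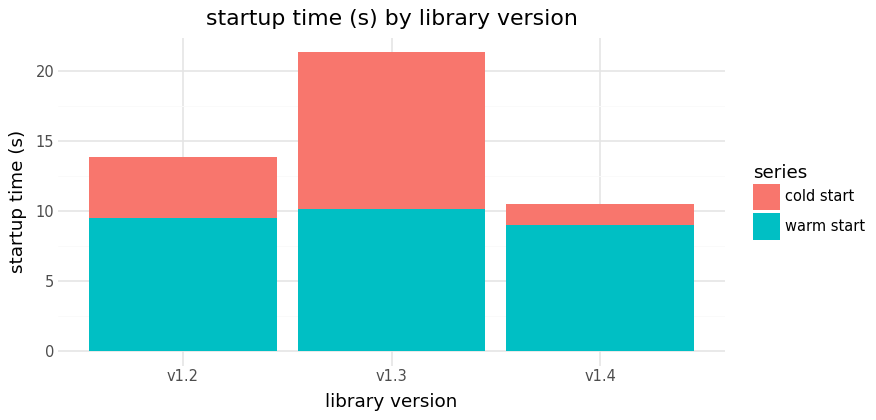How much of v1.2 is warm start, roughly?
≈ 10

warm start top ≈ 10, bottom ≈ 0; segment ≈ 10.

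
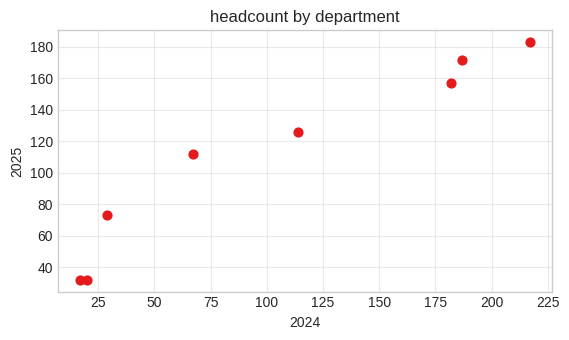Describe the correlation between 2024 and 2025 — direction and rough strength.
Points are positively correlated; strong (|r| ≈ 1.0).

positive, strong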